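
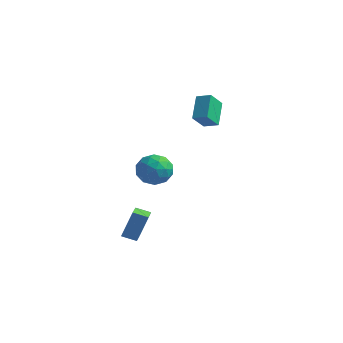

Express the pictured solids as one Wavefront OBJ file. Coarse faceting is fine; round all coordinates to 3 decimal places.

v 1.246 2.304 3.426
v 0.568 3.53 4.679
v 1.29 3.359 2.418
v 0.612 4.585 3.671
v 2.188 2.535 3.709
v 1.51 3.761 4.962
v 2.232 3.59 2.701
v 1.554 4.816 3.954
v 2.174 -1.132 -0.026
v 2.789 -1.466 0.934
v 0.691 -2.214 0.546
v 1.306 -2.548 1.506
v 0.925 -1.427 1.405
v 1.841 -0.759 1.052
v 1.639 -2.921 0.428
v 2.555 -2.253 0.075
v 2.458 -2.572 1.215
v 2.017 -1.649 1.819
v 1.463 -2.031 -0.339
v 1.022 -1.108 0.265
v 2.611 -1.204 0.404
v 0.869 -2.476 1.076
v 0.645 -1.817 1.017
v 1.006 -2.014 1.582
v 2.055 -0.788 0.473
v 2.416 -0.985 1.037
v 1.321 -0.962 1.314
v 1.064 -2.695 0.443
v 1.425 -2.892 1.007
v 2.474 -1.666 -0.102
v 2.835 -1.863 0.463
v 2.159 -2.718 0.166
v 2.778 -2.051 1.133
v 1.907 -2.687 1.47
v 2.102 -2.906 0.836
v 2.641 -2.513 0.628
v 2.519 -1.508 1.488
v 1.648 -2.144 1.824
v 1.424 -1.485 1.765
v 1.962 -1.092 1.557
v 2.325 -2.158 1.653
v 1.832 -1.536 -0.344
v 0.961 -2.172 -0.008
v 1.518 -2.588 -0.077
v 2.056 -2.195 -0.285
v 1.573 -0.993 0.01
v 0.702 -1.629 0.347
v 0.839 -1.167 0.852
v 1.378 -0.774 0.644
v 1.155 -1.522 -0.173
v -0.07 -2.479 -4.668
v 0.275 -1.835 -2.86
v 0.738 -2.023 -4.984
v 1.082 -1.379 -3.176
v 0.678 -3.621 -4.404
v 1.022 -2.977 -2.596
v 1.485 -3.165 -4.72
v 1.83 -2.521 -2.912
f 2 4 1
f 5 2 1
f 1 4 3
f 3 5 1
f 2 8 4
f 6 2 5
f 6 8 2
f 4 8 3
f 7 5 3
f 3 8 7
f 7 6 5
f 8 6 7
f 9 46 25
f 46 20 49
f 25 49 14
f 46 49 25
f 9 25 21
f 25 14 26
f 21 26 10
f 25 26 21
f 9 21 30
f 21 10 31
f 30 31 16
f 21 31 30
f 9 30 42
f 30 16 45
f 42 45 19
f 30 45 42
f 9 42 46
f 42 19 50
f 46 50 20
f 42 50 46
f 10 26 37
f 26 14 40
f 37 40 18
f 26 40 37
f 14 49 27
f 49 20 48
f 27 48 13
f 49 48 27
f 20 50 47
f 50 19 43
f 47 43 11
f 50 43 47
f 19 45 44
f 45 16 32
f 44 32 15
f 45 32 44
f 16 31 36
f 31 10 33
f 36 33 17
f 31 33 36
f 12 38 24
f 38 18 39
f 24 39 13
f 38 39 24
f 12 24 22
f 24 13 23
f 22 23 11
f 24 23 22
f 12 22 29
f 22 11 28
f 29 28 15
f 22 28 29
f 12 29 34
f 29 15 35
f 34 35 17
f 29 35 34
f 12 34 38
f 34 17 41
f 38 41 18
f 34 41 38
f 13 39 27
f 39 18 40
f 27 40 14
f 39 40 27
f 11 23 47
f 23 13 48
f 47 48 20
f 23 48 47
f 15 28 44
f 28 11 43
f 44 43 19
f 28 43 44
f 17 35 36
f 35 15 32
f 36 32 16
f 35 32 36
f 18 41 37
f 41 17 33
f 37 33 10
f 41 33 37
f 52 54 51
f 55 52 51
f 51 54 53
f 53 55 51
f 52 58 54
f 56 52 55
f 56 58 52
f 54 58 53
f 57 55 53
f 53 58 57
f 57 56 55
f 58 56 57



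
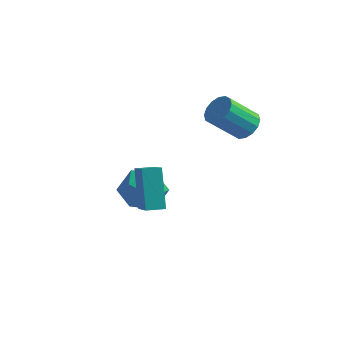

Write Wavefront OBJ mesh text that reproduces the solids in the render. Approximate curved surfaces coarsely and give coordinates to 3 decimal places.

v -1.49 -0.27 -1.158
v -0.41 -0.261 -1.6
v -1.01 -1.699 -0.02
v 0.07 -1.69 -0.462
v -0.296 -0.804 0.205
v -0.592 0.079 -0.498
v -0.828 -2.039 -1.122
v -1.124 -1.156 -1.825
v -0.001 -1.354 -1.578
v 0.328 -0.591 -0.758
v -1.748 -1.369 -0.862
v -1.419 -0.606 -0.042
v 0.143 -3.225 -0.033
v -0.496 -2.202 1.55
v 0.811 -2.767 -0.059
v 0.172 -1.745 1.524
v 1.088 -4.535 1.196
v 0.449 -3.513 2.779
v 1.756 -4.078 1.17
v 1.117 -3.055 2.753
v 2.838 1.668 2.589
v 3.221 2.056 3.133
v 2.245 1.279 4.375
v 1.862 0.892 3.831
v 2.913 2.29 3.037
v 1.937 1.513 4.279
v 2.585 2.358 2.821
v 1.609 1.581 4.063
v 2.324 2.24 2.543
v 1.349 1.464 3.785
v 2.201 1.97 2.278
v 1.226 1.193 3.519
v 2.249 1.619 2.095
v 1.273 0.842 3.337
v 2.455 1.281 2.045
v 1.479 0.504 3.287
v 2.763 1.047 2.141
v 1.787 0.27 3.383
v 3.091 0.979 2.357
v 2.115 0.202 3.599
v 3.351 1.096 2.635
v 2.376 0.32 3.877
v 3.474 1.367 2.901
v 2.499 0.59 4.142
v 3.427 1.718 3.083
v 2.451 0.941 4.325
f 1 12 6
f 1 6 2
f 1 2 8
f 1 8 11
f 1 11 12
f 2 6 10
f 6 12 5
f 12 11 3
f 11 8 7
f 8 2 9
f 4 10 5
f 4 5 3
f 4 3 7
f 4 7 9
f 4 9 10
f 5 10 6
f 3 5 12
f 7 3 11
f 9 7 8
f 10 9 2
f 14 16 13
f 17 14 13
f 13 16 15
f 15 17 13
f 14 20 16
f 18 14 17
f 18 20 14
f 16 20 15
f 19 17 15
f 15 20 19
f 19 18 17
f 20 18 19
f 22 21 25
f 22 25 23
f 23 25 26
f 23 26 24
f 25 21 27
f 25 27 26
f 26 27 28
f 26 28 24
f 27 21 29
f 27 29 28
f 28 29 30
f 28 30 24
f 29 21 31
f 29 31 30
f 30 31 32
f 30 32 24
f 31 21 33
f 31 33 32
f 32 33 34
f 32 34 24
f 33 21 35
f 33 35 34
f 34 35 36
f 34 36 24
f 35 21 37
f 35 37 36
f 36 37 38
f 36 38 24
f 37 21 39
f 37 39 38
f 38 39 40
f 38 40 24
f 39 21 41
f 39 41 40
f 40 41 42
f 40 42 24
f 41 21 43
f 41 43 42
f 42 43 44
f 42 44 24
f 43 21 45
f 43 45 44
f 44 45 46
f 44 46 24
f 45 21 22
f 45 22 46
f 46 22 23
f 46 23 24



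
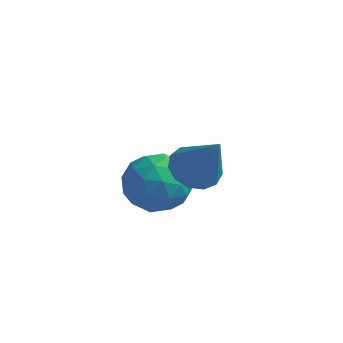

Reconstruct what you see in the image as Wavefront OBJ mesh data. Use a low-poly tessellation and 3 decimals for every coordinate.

v 1.334 2.217 0.866
v 1.755 2.917 0.796
v 2.286 1.803 2.434
v 1.381 3.015 1.049
v 0.992 2.859 1.243
v 0.712 2.5 1.319
v 0.629 2.05 1.25
v 0.771 1.654 1.06
v 1.091 1.436 0.808
v 1.489 1.466 0.574
v 1.837 1.735 0.434
v 2.026 2.156 0.43
v 1.995 2.597 0.565
v -0.557 4.373 -2.036
v 0.127 4.338 -1.143
v -1.287 2.782 -1.537
v -0.603 2.747 -0.644
v -1.429 3.51 -0.691
v -0.978 4.493 -0.999
v -0.182 2.627 -1.681
v 0.269 3.61 -1.989
v 0.359 3.259 -0.924
v -0.412 3.805 -0.312
v -0.748 3.315 -2.368
v -1.519 3.861 -1.756
v -0.151 4.495 -1.633
v -1.009 2.625 -1.047
v -1.495 3.073 -1.074
v -1.093 3.053 -0.549
v -0.8 4.586 -1.549
v -0.398 4.566 -1.024
v -1.313 4.079 -0.758
v -0.762 2.554 -1.656
v -0.36 2.534 -1.131
v -0.067 4.067 -2.131
v 0.335 4.047 -1.606
v 0.153 3.041 -1.922
v 0.388 3.841 -0.98
v -0.042 2.906 -0.687
v 0.206 2.835 -1.296
v 0.471 3.413 -1.477
v -0.065 4.162 -0.62
v -0.495 3.226 -0.327
v -0.98 3.675 -0.354
v -0.715 4.253 -0.536
v 0.071 3.527 -0.491
v -0.665 3.894 -2.353
v -1.095 2.958 -2.06
v -0.445 2.867 -2.144
v -0.18 3.445 -2.326
v -1.118 4.214 -1.993
v -1.548 3.279 -1.7
v -1.631 3.707 -1.203
v -1.366 4.285 -1.384
v -1.231 3.593 -2.189
f 2 1 4
f 2 4 3
f 4 1 5
f 4 5 3
f 5 1 6
f 5 6 3
f 6 1 7
f 6 7 3
f 7 1 8
f 7 8 3
f 8 1 9
f 8 9 3
f 9 1 10
f 9 10 3
f 10 1 11
f 10 11 3
f 11 1 12
f 11 12 3
f 12 1 13
f 12 13 3
f 13 1 2
f 13 2 3
f 14 51 30
f 51 25 54
f 30 54 19
f 51 54 30
f 14 30 26
f 30 19 31
f 26 31 15
f 30 31 26
f 14 26 35
f 26 15 36
f 35 36 21
f 26 36 35
f 14 35 47
f 35 21 50
f 47 50 24
f 35 50 47
f 14 47 51
f 47 24 55
f 51 55 25
f 47 55 51
f 15 31 42
f 31 19 45
f 42 45 23
f 31 45 42
f 19 54 32
f 54 25 53
f 32 53 18
f 54 53 32
f 25 55 52
f 55 24 48
f 52 48 16
f 55 48 52
f 24 50 49
f 50 21 37
f 49 37 20
f 50 37 49
f 21 36 41
f 36 15 38
f 41 38 22
f 36 38 41
f 17 43 29
f 43 23 44
f 29 44 18
f 43 44 29
f 17 29 27
f 29 18 28
f 27 28 16
f 29 28 27
f 17 27 34
f 27 16 33
f 34 33 20
f 27 33 34
f 17 34 39
f 34 20 40
f 39 40 22
f 34 40 39
f 17 39 43
f 39 22 46
f 43 46 23
f 39 46 43
f 18 44 32
f 44 23 45
f 32 45 19
f 44 45 32
f 16 28 52
f 28 18 53
f 52 53 25
f 28 53 52
f 20 33 49
f 33 16 48
f 49 48 24
f 33 48 49
f 22 40 41
f 40 20 37
f 41 37 21
f 40 37 41
f 23 46 42
f 46 22 38
f 42 38 15
f 46 38 42



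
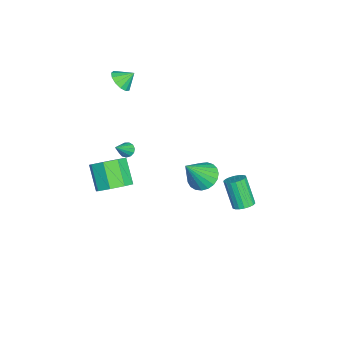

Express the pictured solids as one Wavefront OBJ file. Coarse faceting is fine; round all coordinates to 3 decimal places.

v 3.75 -2.911 1.224
v 4.241 -2.301 1.893
v 3.181 -2.799 3.125
v 2.69 -3.409 2.456
v 3.646 -1.933 1.53
v 2.586 -2.431 2.762
v 3.112 -2.138 0.987
v 2.052 -2.636 2.219
v 2.952 -2.796 0.584
v 1.891 -3.294 1.816
v 3.259 -3.521 0.555
v 2.199 -4.019 1.787
v 3.854 -3.889 0.918
v 2.794 -4.387 2.15
v 4.388 -3.684 1.461
v 3.328 -4.182 2.693
v 4.549 -3.026 1.864
v 3.488 -3.524 3.096
v -0.028 1.434 -0.919
v 0.835 1.451 -1.361
v 0.828 0.546 0.719
v 0.833 1.805 -1.168
v 0.682 2.095 -0.931
v 0.408 2.271 -0.693
v 0.058 2.301 -0.494
v -0.306 2.182 -0.368
v -0.622 1.934 -0.337
v -0.836 1.599 -0.407
v -0.909 1.235 -0.566
v -0.831 0.906 -0.785
v -0.613 0.668 -1.028
v -0.295 0.563 -1.252
v 0.07 0.608 -1.418
v 0.418 0.796 -1.498
v 0.688 1.094 -1.477
v -4.164 -3.335 -2.787
v -3.782 -3.046 -2.989
v -3.216 -3.865 -1.753
v -3.912 -2.88 -2.785
v -4.122 -2.859 -2.582
v -4.346 -2.99 -2.444
v -4.511 -3.23 -2.415
v -4.567 -3.503 -2.505
v -4.494 -3.723 -2.684
v -4.317 -3.82 -2.896
v -4.091 -3.763 -3.073
v -3.888 -3.57 -3.16
v -3.773 -3.303 -3.129
v -1.228 3.655 -4.467
v -0.619 3.453 -4.273
v -1.344 2.863 -2.619
v -1.952 3.065 -2.813
v -0.629 3.735 -4.177
v -1.354 3.145 -2.522
v -0.758 4.001 -4.138
v -1.482 3.411 -2.484
v -0.98 4.199 -4.165
v -1.704 3.609 -2.51
v -1.25 4.289 -4.251
v -1.975 3.699 -2.597
v -1.517 4.253 -4.38
v -2.241 3.663 -2.726
v -1.726 4.099 -4.527
v -2.45 3.509 -2.872
v -1.836 3.857 -4.661
v -2.561 3.267 -3.007
v -1.826 3.575 -4.758
v -2.551 2.985 -3.103
v -1.698 3.309 -4.796
v -2.422 2.719 -3.142
v -1.476 3.111 -4.77
v -2.2 2.521 -3.115
v -1.205 3.021 -4.683
v -1.93 2.431 -3.029
v -0.939 3.057 -4.554
v -1.663 2.467 -2.9
v -0.73 3.211 -4.408
v -1.454 2.621 -2.753
v -3.874 -3.557 3.66
v -3.527 -3.996 4.231
v -4.006 -2.803 4.32
v -3.197 -3.764 4.031
v -3.081 -3.465 3.714
v -3.218 -3.196 3.379
v -3.563 -3.041 3.133
v -4.007 -3.05 3.055
v -4.409 -3.22 3.169
v -4.641 -3.496 3.439
v -4.63 -3.792 3.779
v -4.379 -4.013 4.081
v -3.968 -4.089 4.25
f 2 1 5
f 2 5 3
f 3 5 6
f 3 6 4
f 5 1 7
f 5 7 6
f 6 7 8
f 6 8 4
f 7 1 9
f 7 9 8
f 8 9 10
f 8 10 4
f 9 1 11
f 9 11 10
f 10 11 12
f 10 12 4
f 11 1 13
f 11 13 12
f 12 13 14
f 12 14 4
f 13 1 15
f 13 15 14
f 14 15 16
f 14 16 4
f 15 1 17
f 15 17 16
f 16 17 18
f 16 18 4
f 17 1 2
f 17 2 18
f 18 2 3
f 18 3 4
f 20 19 22
f 20 22 21
f 22 19 23
f 22 23 21
f 23 19 24
f 23 24 21
f 24 19 25
f 24 25 21
f 25 19 26
f 25 26 21
f 26 19 27
f 26 27 21
f 27 19 28
f 27 28 21
f 28 19 29
f 28 29 21
f 29 19 30
f 29 30 21
f 30 19 31
f 30 31 21
f 31 19 32
f 31 32 21
f 32 19 33
f 32 33 21
f 33 19 34
f 33 34 21
f 34 19 35
f 34 35 21
f 35 19 20
f 35 20 21
f 37 36 39
f 37 39 38
f 39 36 40
f 39 40 38
f 40 36 41
f 40 41 38
f 41 36 42
f 41 42 38
f 42 36 43
f 42 43 38
f 43 36 44
f 43 44 38
f 44 36 45
f 44 45 38
f 45 36 46
f 45 46 38
f 46 36 47
f 46 47 38
f 47 36 48
f 47 48 38
f 48 36 37
f 48 37 38
f 50 49 53
f 50 53 51
f 51 53 54
f 51 54 52
f 53 49 55
f 53 55 54
f 54 55 56
f 54 56 52
f 55 49 57
f 55 57 56
f 56 57 58
f 56 58 52
f 57 49 59
f 57 59 58
f 58 59 60
f 58 60 52
f 59 49 61
f 59 61 60
f 60 61 62
f 60 62 52
f 61 49 63
f 61 63 62
f 62 63 64
f 62 64 52
f 63 49 65
f 63 65 64
f 64 65 66
f 64 66 52
f 65 49 67
f 65 67 66
f 66 67 68
f 66 68 52
f 67 49 69
f 67 69 68
f 68 69 70
f 68 70 52
f 69 49 71
f 69 71 70
f 70 71 72
f 70 72 52
f 71 49 73
f 71 73 72
f 72 73 74
f 72 74 52
f 73 49 75
f 73 75 74
f 74 75 76
f 74 76 52
f 75 49 77
f 75 77 76
f 76 77 78
f 76 78 52
f 77 49 50
f 77 50 78
f 78 50 51
f 78 51 52
f 80 79 82
f 80 82 81
f 82 79 83
f 82 83 81
f 83 79 84
f 83 84 81
f 84 79 85
f 84 85 81
f 85 79 86
f 85 86 81
f 86 79 87
f 86 87 81
f 87 79 88
f 87 88 81
f 88 79 89
f 88 89 81
f 89 79 90
f 89 90 81
f 90 79 91
f 90 91 81
f 91 79 80
f 91 80 81



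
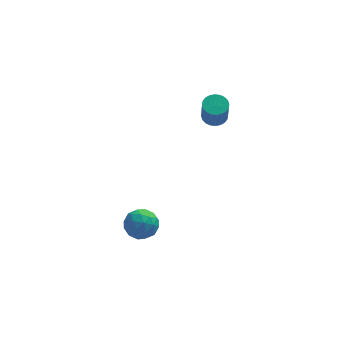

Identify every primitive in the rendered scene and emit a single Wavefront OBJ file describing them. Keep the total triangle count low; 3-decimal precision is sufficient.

v -3.967 -2.665 -2.651
v -3.179 -2.616 -3.07
v -3.701 -4.044 -2.31
v -2.913 -3.995 -2.729
v -3.044 -3.544 -1.969
v -3.209 -2.691 -2.179
v -3.671 -3.969 -3.201
v -3.836 -3.116 -3.411
v -2.996 -3.422 -3.409
v -2.608 -3.159 -2.648
v -4.272 -3.501 -2.732
v -3.884 -3.238 -1.971
v -3.597 -2.519 -2.89
v -3.283 -4.141 -2.49
v -3.361 -3.876 -2.043
v -2.897 -3.847 -2.289
v -3.614 -2.563 -2.367
v -3.151 -2.534 -2.613
v -3.071 -3.08 -1.966
v -3.729 -4.126 -2.767
v -3.266 -4.097 -3.013
v -3.983 -2.813 -3.091
v -3.519 -2.784 -3.337
v -3.809 -3.58 -3.414
v -3.026 -2.964 -3.336
v -2.869 -3.775 -3.135
v -3.315 -3.76 -3.413
v -3.412 -3.258 -3.537
v -2.798 -2.81 -2.888
v -2.641 -3.621 -2.688
v -2.719 -3.355 -2.241
v -2.815 -2.854 -2.365
v -2.69 -3.283 -3.088
v -4.239 -3.039 -2.692
v -4.082 -3.85 -2.492
v -4.065 -3.806 -3.015
v -4.161 -3.305 -3.139
v -4.011 -2.885 -2.245
v -3.854 -3.696 -2.044
v -3.468 -3.402 -1.843
v -3.565 -2.9 -1.967
v -4.19 -3.377 -2.292
v 0.285 -0.687 2.746
v 0.704 -1.127 2.579
v 0.674 -1.653 3.887
v 0.255 -1.213 4.054
v 0.852 -0.947 2.655
v 0.822 -1.472 3.963
v 0.914 -0.726 2.745
v 0.883 -1.251 4.053
v 0.88 -0.5 2.835
v 0.85 -1.025 4.143
v 0.756 -0.302 2.911
v 0.725 -0.828 4.22
v 0.56 -0.163 2.963
v 0.529 -0.688 4.271
v 0.322 -0.104 2.981
v 0.291 -0.629 4.289
v 0.078 -0.134 2.963
v 0.048 -0.659 4.272
v -0.134 -0.247 2.913
v -0.164 -0.773 4.221
v -0.282 -0.428 2.837
v -0.312 -0.953 4.145
v -0.343 -0.649 2.747
v -0.374 -1.174 4.055
v -0.31 -0.875 2.657
v -0.34 -1.4 3.965
v -0.185 -1.072 2.58
v -0.216 -1.598 3.889
v 0.011 -1.212 2.529
v -0.02 -1.737 3.837
v 0.249 -1.271 2.511
v 0.218 -1.796 3.819
v 0.492 -1.241 2.528
v 0.462 -1.766 3.837
f 1 38 17
f 38 12 41
f 17 41 6
f 38 41 17
f 1 17 13
f 17 6 18
f 13 18 2
f 17 18 13
f 1 13 22
f 13 2 23
f 22 23 8
f 13 23 22
f 1 22 34
f 22 8 37
f 34 37 11
f 22 37 34
f 1 34 38
f 34 11 42
f 38 42 12
f 34 42 38
f 2 18 29
f 18 6 32
f 29 32 10
f 18 32 29
f 6 41 19
f 41 12 40
f 19 40 5
f 41 40 19
f 12 42 39
f 42 11 35
f 39 35 3
f 42 35 39
f 11 37 36
f 37 8 24
f 36 24 7
f 37 24 36
f 8 23 28
f 23 2 25
f 28 25 9
f 23 25 28
f 4 30 16
f 30 10 31
f 16 31 5
f 30 31 16
f 4 16 14
f 16 5 15
f 14 15 3
f 16 15 14
f 4 14 21
f 14 3 20
f 21 20 7
f 14 20 21
f 4 21 26
f 21 7 27
f 26 27 9
f 21 27 26
f 4 26 30
f 26 9 33
f 30 33 10
f 26 33 30
f 5 31 19
f 31 10 32
f 19 32 6
f 31 32 19
f 3 15 39
f 15 5 40
f 39 40 12
f 15 40 39
f 7 20 36
f 20 3 35
f 36 35 11
f 20 35 36
f 9 27 28
f 27 7 24
f 28 24 8
f 27 24 28
f 10 33 29
f 33 9 25
f 29 25 2
f 33 25 29
f 44 43 47
f 44 47 45
f 45 47 48
f 45 48 46
f 47 43 49
f 47 49 48
f 48 49 50
f 48 50 46
f 49 43 51
f 49 51 50
f 50 51 52
f 50 52 46
f 51 43 53
f 51 53 52
f 52 53 54
f 52 54 46
f 53 43 55
f 53 55 54
f 54 55 56
f 54 56 46
f 55 43 57
f 55 57 56
f 56 57 58
f 56 58 46
f 57 43 59
f 57 59 58
f 58 59 60
f 58 60 46
f 59 43 61
f 59 61 60
f 60 61 62
f 60 62 46
f 61 43 63
f 61 63 62
f 62 63 64
f 62 64 46
f 63 43 65
f 63 65 64
f 64 65 66
f 64 66 46
f 65 43 67
f 65 67 66
f 66 67 68
f 66 68 46
f 67 43 69
f 67 69 68
f 68 69 70
f 68 70 46
f 69 43 71
f 69 71 70
f 70 71 72
f 70 72 46
f 71 43 73
f 71 73 72
f 72 73 74
f 72 74 46
f 73 43 75
f 73 75 74
f 74 75 76
f 74 76 46
f 75 43 44
f 75 44 76
f 76 44 45
f 76 45 46



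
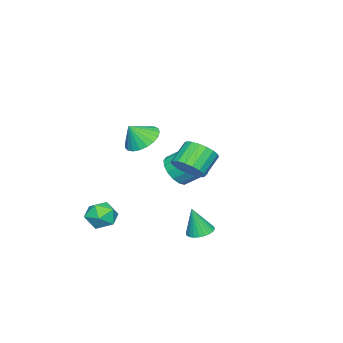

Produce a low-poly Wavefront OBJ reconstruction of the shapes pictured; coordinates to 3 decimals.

v 3.209 -2.792 -1.428
v 3.854 -2.697 -0.801
v 3.866 -4.003 -1.919
v 4.511 -3.908 -1.292
v 3.669 -4.127 -1.045
v 3.263 -3.379 -0.742
v 4.457 -3.321 -1.978
v 4.051 -2.573 -1.675
v 4.625 -3.024 -1.141
v 4.138 -3.522 -0.565
v 3.582 -3.178 -2.155
v 3.095 -3.676 -1.579
v 2.359 0.488 1.984
v 2.958 0.658 2.647
v 1.921 0.842 3.539
v 1.321 0.672 2.876
v 2.89 1.025 2.491
v 1.853 1.21 3.383
v 2.716 1.286 2.235
v 1.679 1.471 3.126
v 2.472 1.389 1.929
v 1.434 1.574 2.82
v 2.205 1.313 1.634
v 1.167 1.498 2.525
v 1.968 1.074 1.408
v 0.931 1.259 2.3
v 1.809 0.719 1.297
v 0.772 0.903 2.188
v 1.759 0.318 1.321
v 0.722 0.502 2.213
v 1.827 -0.05 1.477
v 0.79 0.135 2.369
v 2.001 -0.311 1.734
v 0.964 -0.126 2.625
v 2.246 -0.414 2.04
v 1.208 -0.229 2.931
v 2.513 -0.338 2.335
v 1.475 -0.153 3.226
v 2.749 -0.099 2.56
v 1.712 0.086 3.452
v 2.908 0.257 2.672
v 1.871 0.441 3.563
v -2.196 -2.551 -0.79
v -1.828 -3.067 -0.016
v -2.077 -2.105 0.743
v -2.444 -1.589 -0.03
v -1.448 -2.832 -0.188
v -1.697 -1.871 0.571
v -1.239 -2.533 -0.498
v -1.488 -1.572 0.261
v -1.249 -2.239 -0.875
v -1.498 -1.277 -0.116
v -1.476 -2.015 -1.232
v -1.725 -1.054 -0.473
v -1.868 -1.915 -1.488
v -2.117 -0.953 -0.729
v -2.335 -1.96 -1.584
v -2.584 -0.998 -0.825
v -2.77 -2.14 -1.498
v -3.019 -1.179 -0.739
v -3.073 -2.415 -1.25
v -3.322 -1.453 -0.49
v -3.175 -2.72 -0.896
v -3.424 -1.759 -0.137
v -3.053 -2.987 -0.518
v -3.302 -2.026 0.241
v -2.735 -3.154 -0.202
v -2.983 -2.193 0.557
v -2.293 -3.183 -0.021
v -2.541 -2.221 0.738
v 1.945 -2.171 3.231
v 2.81 -1.803 2.92
v 2.475 -2.609 4.189
v 2.66 -1.492 3.145
v 2.387 -1.299 3.384
v 2.038 -1.256 3.597
v 1.672 -1.372 3.747
v 1.353 -1.625 3.807
v 1.137 -1.973 3.768
v 1.06 -2.356 3.635
v 1.137 -2.706 3.433
v 1.353 -2.964 3.196
v 1.671 -3.084 2.965
v 2.037 -3.047 2.779
v 2.387 -2.858 2.672
v 2.66 -2.551 2.661
v 2.81 -2.178 2.749
v 2.648 1.306 -1.827
v 3.292 1.577 -1.86
v 2.872 0.954 -0.313
v 3.146 1.796 -1.787
v 2.924 1.94 -1.721
v 2.66 1.988 -1.67
v 2.394 1.932 -1.644
v 2.166 1.78 -1.645
v 2.012 1.557 -1.674
v 1.955 1.295 -1.726
v 2.003 1.035 -1.794
v 2.149 0.816 -1.866
v 2.371 0.671 -1.933
v 2.635 0.624 -1.983
v 2.901 0.68 -2.01
v 3.129 0.831 -2.009
v 3.283 1.055 -1.98
v 3.34 1.317 -1.927
f 1 12 6
f 1 6 2
f 1 2 8
f 1 8 11
f 1 11 12
f 2 6 10
f 6 12 5
f 12 11 3
f 11 8 7
f 8 2 9
f 4 10 5
f 4 5 3
f 4 3 7
f 4 7 9
f 4 9 10
f 5 10 6
f 3 5 12
f 7 3 11
f 9 7 8
f 10 9 2
f 14 13 17
f 14 17 15
f 15 17 18
f 15 18 16
f 17 13 19
f 17 19 18
f 18 19 20
f 18 20 16
f 19 13 21
f 19 21 20
f 20 21 22
f 20 22 16
f 21 13 23
f 21 23 22
f 22 23 24
f 22 24 16
f 23 13 25
f 23 25 24
f 24 25 26
f 24 26 16
f 25 13 27
f 25 27 26
f 26 27 28
f 26 28 16
f 27 13 29
f 27 29 28
f 28 29 30
f 28 30 16
f 29 13 31
f 29 31 30
f 30 31 32
f 30 32 16
f 31 13 33
f 31 33 32
f 32 33 34
f 32 34 16
f 33 13 35
f 33 35 34
f 34 35 36
f 34 36 16
f 35 13 37
f 35 37 36
f 36 37 38
f 36 38 16
f 37 13 39
f 37 39 38
f 38 39 40
f 38 40 16
f 39 13 41
f 39 41 40
f 40 41 42
f 40 42 16
f 41 13 14
f 41 14 42
f 42 14 15
f 42 15 16
f 44 43 47
f 44 47 45
f 45 47 48
f 45 48 46
f 47 43 49
f 47 49 48
f 48 49 50
f 48 50 46
f 49 43 51
f 49 51 50
f 50 51 52
f 50 52 46
f 51 43 53
f 51 53 52
f 52 53 54
f 52 54 46
f 53 43 55
f 53 55 54
f 54 55 56
f 54 56 46
f 55 43 57
f 55 57 56
f 56 57 58
f 56 58 46
f 57 43 59
f 57 59 58
f 58 59 60
f 58 60 46
f 59 43 61
f 59 61 60
f 60 61 62
f 60 62 46
f 61 43 63
f 61 63 62
f 62 63 64
f 62 64 46
f 63 43 65
f 63 65 64
f 64 65 66
f 64 66 46
f 65 43 67
f 65 67 66
f 66 67 68
f 66 68 46
f 67 43 69
f 67 69 68
f 68 69 70
f 68 70 46
f 69 43 44
f 69 44 70
f 70 44 45
f 70 45 46
f 72 71 74
f 72 74 73
f 74 71 75
f 74 75 73
f 75 71 76
f 75 76 73
f 76 71 77
f 76 77 73
f 77 71 78
f 77 78 73
f 78 71 79
f 78 79 73
f 79 71 80
f 79 80 73
f 80 71 81
f 80 81 73
f 81 71 82
f 81 82 73
f 82 71 83
f 82 83 73
f 83 71 84
f 83 84 73
f 84 71 85
f 84 85 73
f 85 71 86
f 85 86 73
f 86 71 87
f 86 87 73
f 87 71 72
f 87 72 73
f 89 88 91
f 89 91 90
f 91 88 92
f 91 92 90
f 92 88 93
f 92 93 90
f 93 88 94
f 93 94 90
f 94 88 95
f 94 95 90
f 95 88 96
f 95 96 90
f 96 88 97
f 96 97 90
f 97 88 98
f 97 98 90
f 98 88 99
f 98 99 90
f 99 88 100
f 99 100 90
f 100 88 101
f 100 101 90
f 101 88 102
f 101 102 90
f 102 88 103
f 102 103 90
f 103 88 104
f 103 104 90
f 104 88 105
f 104 105 90
f 105 88 89
f 105 89 90



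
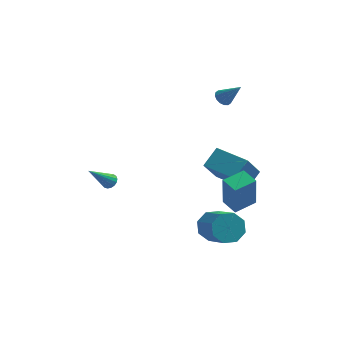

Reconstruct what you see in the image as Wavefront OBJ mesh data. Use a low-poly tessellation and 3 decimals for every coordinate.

v -3.19 -0.528 -1.381
v -2.767 -0.572 -1.118
v -4.19 -1.412 0.081
v -2.855 -0.36 -1.05
v -3.019 -0.186 -1.058
v -3.223 -0.091 -1.14
v -3.419 -0.096 -1.277
v -3.563 -0.199 -1.437
v -3.621 -0.378 -1.585
v -3.581 -0.591 -1.687
v -3.451 -0.79 -1.718
v -3.261 -0.928 -1.672
v -3.055 -0.975 -1.559
v -2.88 -0.919 -1.406
v -2.776 -0.774 -1.247
v 2.546 3.891 2.738
v 2.983 4.11 2.444
v 3.534 3.529 3.942
v 2.875 4.335 2.601
v 2.679 4.442 2.794
v 2.447 4.401 2.971
v 2.242 4.223 3.087
v 2.118 3.956 3.108
v 2.108 3.672 3.031
v 2.216 3.446 2.874
v 2.412 3.339 2.681
v 2.644 3.38 2.504
v 2.85 3.558 2.388
v 2.974 3.825 2.367
v 2.493 0.395 -1.244
v 1.883 -0.605 0.389
v 3.114 1.319 -0.446
v 2.504 0.319 1.187
v 4.236 -0.739 -1.287
v 3.626 -1.739 0.346
v 4.857 0.185 -0.489
v 4.247 -0.815 1.144
v 2.532 -1.298 -4.031
v 3.311 -0.7 -3.839
v 4.226 -2.284 -2.617
v 3.448 -2.882 -2.809
v 2.75 -0.626 -3.323
v 3.665 -2.21 -2.101
v 2.062 -0.945 -3.222
v 2.977 -2.529 -2
v 1.649 -1.472 -3.595
v 2.565 -3.055 -2.372
v 1.754 -1.896 -4.223
v 2.669 -3.48 -3.001
v 2.315 -1.97 -4.739
v 3.23 -3.554 -3.517
v 3.003 -1.651 -4.84
v 3.918 -3.235 -3.618
v 3.415 -1.125 -4.468
v 4.331 -2.708 -3.245
v 3.822 -3.644 -0.871
v 3.819 -4.081 1.223
v 3.117 -2.855 -0.708
v 3.114 -3.293 1.387
v 4.846 -2.767 -0.687
v 4.843 -3.205 1.408
v 4.141 -1.979 -0.523
v 4.138 -2.416 1.571
f 2 1 4
f 2 4 3
f 4 1 5
f 4 5 3
f 5 1 6
f 5 6 3
f 6 1 7
f 6 7 3
f 7 1 8
f 7 8 3
f 8 1 9
f 8 9 3
f 9 1 10
f 9 10 3
f 10 1 11
f 10 11 3
f 11 1 12
f 11 12 3
f 12 1 13
f 12 13 3
f 13 1 14
f 13 14 3
f 14 1 15
f 14 15 3
f 15 1 2
f 15 2 3
f 17 16 19
f 17 19 18
f 19 16 20
f 19 20 18
f 20 16 21
f 20 21 18
f 21 16 22
f 21 22 18
f 22 16 23
f 22 23 18
f 23 16 24
f 23 24 18
f 24 16 25
f 24 25 18
f 25 16 26
f 25 26 18
f 26 16 27
f 26 27 18
f 27 16 28
f 27 28 18
f 28 16 29
f 28 29 18
f 29 16 17
f 29 17 18
f 31 33 30
f 34 31 30
f 30 33 32
f 32 34 30
f 31 37 33
f 35 31 34
f 35 37 31
f 33 37 32
f 36 34 32
f 32 37 36
f 36 35 34
f 37 35 36
f 39 38 42
f 39 42 40
f 40 42 43
f 40 43 41
f 42 38 44
f 42 44 43
f 43 44 45
f 43 45 41
f 44 38 46
f 44 46 45
f 45 46 47
f 45 47 41
f 46 38 48
f 46 48 47
f 47 48 49
f 47 49 41
f 48 38 50
f 48 50 49
f 49 50 51
f 49 51 41
f 50 38 52
f 50 52 51
f 51 52 53
f 51 53 41
f 52 38 54
f 52 54 53
f 53 54 55
f 53 55 41
f 54 38 39
f 54 39 55
f 55 39 40
f 55 40 41
f 57 59 56
f 60 57 56
f 56 59 58
f 58 60 56
f 57 63 59
f 61 57 60
f 61 63 57
f 59 63 58
f 62 60 58
f 58 63 62
f 62 61 60
f 63 61 62



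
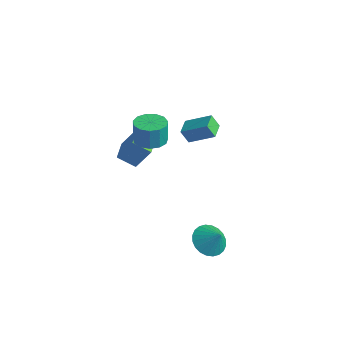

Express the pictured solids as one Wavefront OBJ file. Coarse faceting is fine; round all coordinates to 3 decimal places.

v 0.583 -1.91 2.126
v 0.246 -2.14 2.86
v 0.068 -1.089 2.147
v -0.27 -1.319 2.881
v 1.71 -1.221 2.859
v 1.372 -1.451 3.593
v 1.194 -0.4 2.88
v 0.857 -0.63 3.614
v 3.557 -3.403 -2.674
v 4.075 -4.109 -3.015
v 4.243 -3.337 -1.766
v 4.243 -3.819 -3.163
v 4.307 -3.466 -3.237
v 4.256 -3.103 -3.225
v 4.099 -2.785 -3.129
v 3.86 -2.562 -2.964
v 3.574 -2.467 -2.755
v 3.286 -2.514 -2.533
v 3.038 -2.697 -2.333
v 2.87 -2.987 -2.184
v 2.807 -3.34 -2.111
v 2.857 -3.703 -2.122
v 3.014 -4.021 -2.218
v 3.254 -4.244 -2.383
v 3.539 -4.339 -2.592
v 3.828 -4.292 -2.814
v -1.918 -2.133 0.838
v -1.092 -1.83 0.872
v -1.177 -1.744 2.156
v -2.002 -2.047 2.122
v -1.385 -1.432 0.826
v -1.47 -1.347 2.111
v -1.847 -1.257 0.784
v -1.932 -1.172 2.069
v -2.332 -1.36 0.759
v -2.416 -1.275 2.043
v -2.685 -1.709 0.759
v -2.769 -1.623 2.043
v -2.794 -2.191 0.784
v -2.879 -2.106 2.068
v -2.625 -2.656 0.826
v -2.71 -2.57 2.11
v -2.232 -2.954 0.872
v -2.317 -2.869 2.156
v -1.739 -2.992 0.907
v -1.823 -2.906 2.191
v -1.302 -2.756 0.92
v -1.387 -2.671 2.204
v -1.061 -2.323 0.907
v -1.146 -2.238 2.191
v -2.413 -2.7 -1.322
v -3.2 -3.258 -0.716
v -3.179 -1.676 -1.376
v -3.967 -2.235 -0.769
v -1.813 -2.185 -0.071
v -2.601 -2.744 0.536
v -2.58 -1.162 -0.124
v -3.367 -1.72 0.482
f 2 4 1
f 5 2 1
f 1 4 3
f 3 5 1
f 2 8 4
f 6 2 5
f 6 8 2
f 4 8 3
f 7 5 3
f 3 8 7
f 7 6 5
f 8 6 7
f 10 9 12
f 10 12 11
f 12 9 13
f 12 13 11
f 13 9 14
f 13 14 11
f 14 9 15
f 14 15 11
f 15 9 16
f 15 16 11
f 16 9 17
f 16 17 11
f 17 9 18
f 17 18 11
f 18 9 19
f 18 19 11
f 19 9 20
f 19 20 11
f 20 9 21
f 20 21 11
f 21 9 22
f 21 22 11
f 22 9 23
f 22 23 11
f 23 9 24
f 23 24 11
f 24 9 25
f 24 25 11
f 25 9 26
f 25 26 11
f 26 9 10
f 26 10 11
f 28 27 31
f 28 31 29
f 29 31 32
f 29 32 30
f 31 27 33
f 31 33 32
f 32 33 34
f 32 34 30
f 33 27 35
f 33 35 34
f 34 35 36
f 34 36 30
f 35 27 37
f 35 37 36
f 36 37 38
f 36 38 30
f 37 27 39
f 37 39 38
f 38 39 40
f 38 40 30
f 39 27 41
f 39 41 40
f 40 41 42
f 40 42 30
f 41 27 43
f 41 43 42
f 42 43 44
f 42 44 30
f 43 27 45
f 43 45 44
f 44 45 46
f 44 46 30
f 45 27 47
f 45 47 46
f 46 47 48
f 46 48 30
f 47 27 49
f 47 49 48
f 48 49 50
f 48 50 30
f 49 27 28
f 49 28 50
f 50 28 29
f 50 29 30
f 52 54 51
f 55 52 51
f 51 54 53
f 53 55 51
f 52 58 54
f 56 52 55
f 56 58 52
f 54 58 53
f 57 55 53
f 53 58 57
f 57 56 55
f 58 56 57



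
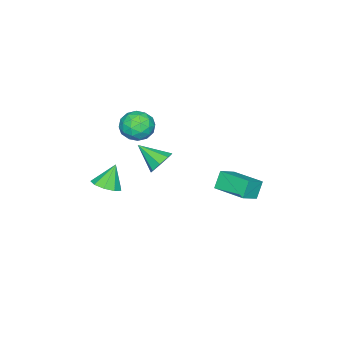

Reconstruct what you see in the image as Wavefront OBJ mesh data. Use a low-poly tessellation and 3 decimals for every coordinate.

v -1.128 -2.515 1.688
v -0.415 -3.117 1.203
v -2.305 -3.723 1.457
v -1.592 -4.325 0.972
v -1.512 -4.143 2.004
v -0.785 -3.397 2.148
v -1.935 -3.443 0.512
v -1.208 -2.697 0.656
v -0.914 -3.691 0.477
v -0.652 -4.123 1.399
v -2.068 -2.717 1.261
v -1.806 -3.149 2.183
v -0.669 -2.71 1.466
v -2.051 -4.13 1.194
v -2.004 -4.023 1.801
v -1.585 -4.376 1.516
v -0.886 -2.875 2.021
v -0.467 -3.228 1.736
v -1.111 -3.831 2.207
v -2.253 -3.612 0.924
v -1.834 -3.965 0.639
v -1.135 -2.464 1.144
v -0.716 -2.817 0.859
v -1.609 -3.009 0.453
v -0.543 -3.401 0.754
v -1.234 -4.111 0.618
v -1.436 -3.593 0.348
v -1.009 -3.154 0.432
v -0.389 -3.655 1.296
v -1.08 -4.365 1.16
v -1.033 -4.258 1.767
v -0.606 -3.819 1.851
v -0.682 -3.992 0.869
v -1.64 -2.475 1.5
v -2.331 -3.185 1.364
v -2.114 -3.021 0.809
v -1.687 -2.582 0.893
v -1.486 -2.729 2.042
v -2.177 -3.439 1.906
v -1.711 -3.686 2.228
v -1.284 -3.247 2.312
v -2.038 -2.848 1.791
v 1.956 -3.22 -1.349
v 2.688 -3.47 -0.928
v 1.264 -3.06 -0.051
v 2.687 -2.872 -1.002
v 2.344 -2.438 -1.239
v 1.82 -2.369 -1.527
v 1.36 -2.699 -1.732
v 1.179 -3.272 -1.758
v 1.362 -3.821 -1.592
v 1.823 -4.089 -1.313
v 2.347 -3.95 -1.051
v 0.467 -0.704 0.493
v 1.113 -0.403 0.919
v 0.533 -2.136 1.407
v 0.555 -0.257 1.187
v -0.054 -0.374 1.048
v -0.358 -0.684 0.585
v -0.178 -1.005 0.067
v 0.379 -1.151 -0.201
v 0.988 -1.034 -0.062
v 1.292 -0.724 0.402
v -1.591 2.493 -0.25
v -0.555 2.26 0.371
v -1.27 4.388 -0.073
v -0.234 4.154 0.548
v -1.006 2.486 -1.228
v 0.03 2.252 -0.607
v -0.685 4.38 -1.051
v 0.351 4.147 -0.43
f 1 38 17
f 38 12 41
f 17 41 6
f 38 41 17
f 1 17 13
f 17 6 18
f 13 18 2
f 17 18 13
f 1 13 22
f 13 2 23
f 22 23 8
f 13 23 22
f 1 22 34
f 22 8 37
f 34 37 11
f 22 37 34
f 1 34 38
f 34 11 42
f 38 42 12
f 34 42 38
f 2 18 29
f 18 6 32
f 29 32 10
f 18 32 29
f 6 41 19
f 41 12 40
f 19 40 5
f 41 40 19
f 12 42 39
f 42 11 35
f 39 35 3
f 42 35 39
f 11 37 36
f 37 8 24
f 36 24 7
f 37 24 36
f 8 23 28
f 23 2 25
f 28 25 9
f 23 25 28
f 4 30 16
f 30 10 31
f 16 31 5
f 30 31 16
f 4 16 14
f 16 5 15
f 14 15 3
f 16 15 14
f 4 14 21
f 14 3 20
f 21 20 7
f 14 20 21
f 4 21 26
f 21 7 27
f 26 27 9
f 21 27 26
f 4 26 30
f 26 9 33
f 30 33 10
f 26 33 30
f 5 31 19
f 31 10 32
f 19 32 6
f 31 32 19
f 3 15 39
f 15 5 40
f 39 40 12
f 15 40 39
f 7 20 36
f 20 3 35
f 36 35 11
f 20 35 36
f 9 27 28
f 27 7 24
f 28 24 8
f 27 24 28
f 10 33 29
f 33 9 25
f 29 25 2
f 33 25 29
f 44 43 46
f 44 46 45
f 46 43 47
f 46 47 45
f 47 43 48
f 47 48 45
f 48 43 49
f 48 49 45
f 49 43 50
f 49 50 45
f 50 43 51
f 50 51 45
f 51 43 52
f 51 52 45
f 52 43 53
f 52 53 45
f 53 43 44
f 53 44 45
f 55 54 57
f 55 57 56
f 57 54 58
f 57 58 56
f 58 54 59
f 58 59 56
f 59 54 60
f 59 60 56
f 60 54 61
f 60 61 56
f 61 54 62
f 61 62 56
f 62 54 63
f 62 63 56
f 63 54 55
f 63 55 56
f 65 67 64
f 68 65 64
f 64 67 66
f 66 68 64
f 65 71 67
f 69 65 68
f 69 71 65
f 67 71 66
f 70 68 66
f 66 71 70
f 70 69 68
f 71 69 70



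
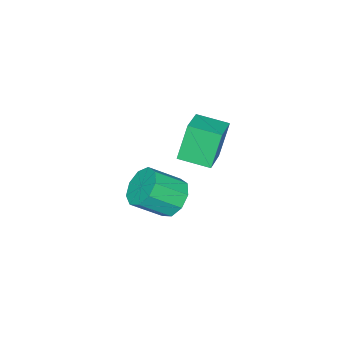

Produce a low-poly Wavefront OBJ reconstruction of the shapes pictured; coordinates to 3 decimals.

v 2.633 -2.191 -3.738
v 3.458 -1.691 -4.101
v 4.491 -2.629 -3.045
v 3.667 -3.129 -2.682
v 3.196 -1.351 -3.542
v 4.229 -2.289 -2.486
v 2.671 -1.403 -3.075
v 3.704 -2.341 -2.019
v 2.128 -1.825 -2.919
v 3.162 -2.762 -1.862
v 1.822 -2.417 -3.145
v 2.855 -3.355 -2.089
v 1.895 -2.904 -3.649
v 2.929 -3.842 -2.593
v 2.314 -3.057 -4.195
v 3.347 -3.995 -3.139
v 2.882 -2.805 -4.527
v 3.915 -3.743 -3.471
v 3.334 -2.266 -4.49
v 4.367 -3.204 -3.434
v 2.803 -1.463 0.24
v 2.162 -1.387 1.942
v 2.33 -0.102 0.001
v 1.69 -0.026 1.703
v 4.19 -0.894 0.737
v 3.55 -0.818 2.439
v 3.718 0.467 0.498
v 3.077 0.543 2.2
f 2 1 5
f 2 5 3
f 3 5 6
f 3 6 4
f 5 1 7
f 5 7 6
f 6 7 8
f 6 8 4
f 7 1 9
f 7 9 8
f 8 9 10
f 8 10 4
f 9 1 11
f 9 11 10
f 10 11 12
f 10 12 4
f 11 1 13
f 11 13 12
f 12 13 14
f 12 14 4
f 13 1 15
f 13 15 14
f 14 15 16
f 14 16 4
f 15 1 17
f 15 17 16
f 16 17 18
f 16 18 4
f 17 1 19
f 17 19 18
f 18 19 20
f 18 20 4
f 19 1 2
f 19 2 20
f 20 2 3
f 20 3 4
f 22 24 21
f 25 22 21
f 21 24 23
f 23 25 21
f 22 28 24
f 26 22 25
f 26 28 22
f 24 28 23
f 27 25 23
f 23 28 27
f 27 26 25
f 28 26 27



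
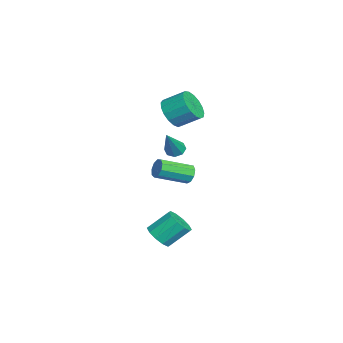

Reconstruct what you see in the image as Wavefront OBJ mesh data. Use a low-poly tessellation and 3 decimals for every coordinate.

v -0.533 0.547 -0.648
v -0.254 0.436 -1.132
v 0.273 -1.098 -0.476
v -0.007 -0.987 0.008
v -0.019 0.623 -0.883
v 0.507 -0.911 -0.227
v -0.026 0.775 -0.523
v 0.501 -0.76 0.132
v -0.269 0.82 -0.222
v 0.257 -0.715 0.433
v -0.636 0.737 -0.12
v -0.11 -0.797 0.535
v -0.955 0.566 -0.265
v -0.429 -0.969 0.39
v -1.077 0.386 -0.589
v -0.55 -1.149 0.067
v -0.944 0.281 -0.94
v -0.417 -1.253 -0.285
v -0.619 0.301 -1.155
v -0.092 -1.233 -0.499
v 1.654 -0.849 -3.742
v 2.142 -0.377 -4.125
v 1.914 0.641 -3.162
v 1.426 0.169 -2.778
v 1.699 -0.308 -4.302
v 1.471 0.71 -3.338
v 1.238 -0.446 -4.265
v 1.011 0.571 -3.301
v 0.937 -0.738 -4.028
v 0.709 0.28 -3.064
v 0.909 -1.072 -3.682
v 0.681 -0.055 -2.718
v 1.166 -1.321 -3.358
v 0.938 -0.303 -2.395
v 1.609 -1.39 -3.182
v 1.381 -0.372 -2.218
v 2.069 -1.251 -3.219
v 1.842 -0.234 -2.255
v 2.371 -0.96 -3.456
v 2.143 0.058 -2.492
v 2.399 -0.625 -3.802
v 2.171 0.392 -2.838
v -2.791 -0.213 -0.073
v -2.422 0.158 -0.243
v -1.709 -0.607 1.413
v -2.713 0.324 0.012
v -3.049 0.176 0.217
v -3.234 -0.201 0.252
v -3.159 -0.585 0.096
v -2.869 -0.751 -0.159
v -2.533 -0.603 -0.364
v -2.348 -0.226 -0.399
v -3.075 -0.411 2.241
v -2.575 -0.89 2.861
v -2.405 0.192 3.56
v -2.905 0.671 2.939
v -2.272 -0.748 2.568
v -2.102 0.335 3.267
v -2.153 -0.529 2.199
v -1.984 0.554 2.898
v -2.245 -0.283 1.84
v -2.076 0.8 2.539
v -2.528 -0.066 1.573
v -2.358 1.017 2.271
v -2.935 0.072 1.458
v -2.766 1.155 2.157
v -3.375 0.099 1.523
v -3.205 1.181 2.222
v -3.746 0.009 1.752
v -3.576 1.092 2.451
v -3.963 -0.177 2.093
v -3.793 0.906 2.792
v -3.977 -0.417 2.468
v -3.807 0.666 3.167
v -3.784 -0.656 2.791
v -3.614 0.427 3.49
v -3.428 -0.838 2.987
v -3.259 0.245 3.686
v -2.992 -0.923 3.013
v -2.823 0.16 3.712
f 2 1 5
f 2 5 3
f 3 5 6
f 3 6 4
f 5 1 7
f 5 7 6
f 6 7 8
f 6 8 4
f 7 1 9
f 7 9 8
f 8 9 10
f 8 10 4
f 9 1 11
f 9 11 10
f 10 11 12
f 10 12 4
f 11 1 13
f 11 13 12
f 12 13 14
f 12 14 4
f 13 1 15
f 13 15 14
f 14 15 16
f 14 16 4
f 15 1 17
f 15 17 16
f 16 17 18
f 16 18 4
f 17 1 19
f 17 19 18
f 18 19 20
f 18 20 4
f 19 1 2
f 19 2 20
f 20 2 3
f 20 3 4
f 22 21 25
f 22 25 23
f 23 25 26
f 23 26 24
f 25 21 27
f 25 27 26
f 26 27 28
f 26 28 24
f 27 21 29
f 27 29 28
f 28 29 30
f 28 30 24
f 29 21 31
f 29 31 30
f 30 31 32
f 30 32 24
f 31 21 33
f 31 33 32
f 32 33 34
f 32 34 24
f 33 21 35
f 33 35 34
f 34 35 36
f 34 36 24
f 35 21 37
f 35 37 36
f 36 37 38
f 36 38 24
f 37 21 39
f 37 39 38
f 38 39 40
f 38 40 24
f 39 21 41
f 39 41 40
f 40 41 42
f 40 42 24
f 41 21 22
f 41 22 42
f 42 22 23
f 42 23 24
f 44 43 46
f 44 46 45
f 46 43 47
f 46 47 45
f 47 43 48
f 47 48 45
f 48 43 49
f 48 49 45
f 49 43 50
f 49 50 45
f 50 43 51
f 50 51 45
f 51 43 52
f 51 52 45
f 52 43 44
f 52 44 45
f 54 53 57
f 54 57 55
f 55 57 58
f 55 58 56
f 57 53 59
f 57 59 58
f 58 59 60
f 58 60 56
f 59 53 61
f 59 61 60
f 60 61 62
f 60 62 56
f 61 53 63
f 61 63 62
f 62 63 64
f 62 64 56
f 63 53 65
f 63 65 64
f 64 65 66
f 64 66 56
f 65 53 67
f 65 67 66
f 66 67 68
f 66 68 56
f 67 53 69
f 67 69 68
f 68 69 70
f 68 70 56
f 69 53 71
f 69 71 70
f 70 71 72
f 70 72 56
f 71 53 73
f 71 73 72
f 72 73 74
f 72 74 56
f 73 53 75
f 73 75 74
f 74 75 76
f 74 76 56
f 75 53 77
f 75 77 76
f 76 77 78
f 76 78 56
f 77 53 79
f 77 79 78
f 78 79 80
f 78 80 56
f 79 53 54
f 79 54 80
f 80 54 55
f 80 55 56



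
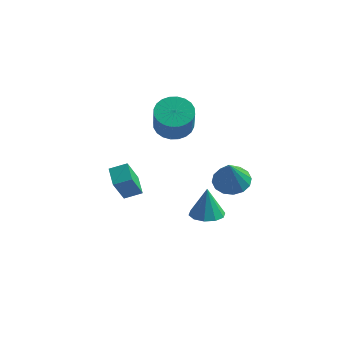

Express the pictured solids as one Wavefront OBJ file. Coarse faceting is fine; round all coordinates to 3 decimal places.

v -0.551 2.634 -1.192
v 0.072 3.41 -0.926
v 0.353 2.663 0.597
v -0.269 1.886 0.332
v -0.283 3.545 -0.794
v -0.001 2.798 0.729
v -0.679 3.542 -0.723
v -0.397 2.794 0.801
v -1.055 3.4 -0.723
v -0.773 2.653 0.801
v -1.354 3.141 -0.794
v -1.072 2.394 0.729
v -1.531 2.806 -0.926
v -1.249 2.058 0.597
v -1.559 2.444 -1.098
v -1.277 1.696 0.425
v -1.433 2.111 -1.285
v -1.152 1.363 0.238
v -1.173 1.857 -1.457
v -0.892 1.11 0.066
v -0.819 1.722 -1.589
v -0.537 0.975 -0.066
v -0.423 1.726 -1.661
v -0.141 0.978 -0.137
v -0.047 1.867 -1.661
v 0.235 1.12 -0.137
v 0.252 2.126 -1.589
v 0.534 1.379 -0.066
v 0.429 2.462 -1.457
v 0.711 1.714 0.066
v 0.457 2.824 -1.285
v 0.739 2.076 0.238
v 0.332 3.157 -1.098
v 0.613 2.409 0.425
v 2.99 0.944 -3.387
v 3.907 1.269 -3.277
v 3.05 0.196 -1.673
v 3.613 1.644 -3.103
v 3.152 1.832 -3.005
v 2.647 1.781 -3.009
v 2.234 1.506 -3.114
v 2.024 1.08 -3.293
v 2.072 0.618 -3.496
v 2.366 0.243 -3.67
v 2.827 0.056 -3.768
v 3.332 0.107 -3.764
v 3.745 0.382 -3.659
v 3.955 0.807 -3.48
v -1.959 -0.922 -4.579
v -2.244 -1.66 -3.052
v -2.519 0.03 -4.224
v -2.804 -0.708 -2.697
v -1.116 -0.552 -4.243
v -1.401 -1.29 -2.716
v -1.676 0.4 -3.888
v -1.961 -0.338 -2.361
v 3.152 -3.73 -2.302
v 3.752 -4.332 -2.163
v 3.068 -3.45 -0.718
v 3.999 -3.866 -2.232
v 3.923 -3.349 -2.328
v 3.552 -2.977 -2.414
v 3.029 -2.894 -2.457
v 2.553 -3.129 -2.44
v 2.306 -3.595 -2.371
v 2.382 -4.112 -2.275
v 2.752 -4.483 -2.189
v 3.275 -4.567 -2.146
f 2 1 5
f 2 5 3
f 3 5 6
f 3 6 4
f 5 1 7
f 5 7 6
f 6 7 8
f 6 8 4
f 7 1 9
f 7 9 8
f 8 9 10
f 8 10 4
f 9 1 11
f 9 11 10
f 10 11 12
f 10 12 4
f 11 1 13
f 11 13 12
f 12 13 14
f 12 14 4
f 13 1 15
f 13 15 14
f 14 15 16
f 14 16 4
f 15 1 17
f 15 17 16
f 16 17 18
f 16 18 4
f 17 1 19
f 17 19 18
f 18 19 20
f 18 20 4
f 19 1 21
f 19 21 20
f 20 21 22
f 20 22 4
f 21 1 23
f 21 23 22
f 22 23 24
f 22 24 4
f 23 1 25
f 23 25 24
f 24 25 26
f 24 26 4
f 25 1 27
f 25 27 26
f 26 27 28
f 26 28 4
f 27 1 29
f 27 29 28
f 28 29 30
f 28 30 4
f 29 1 31
f 29 31 30
f 30 31 32
f 30 32 4
f 31 1 33
f 31 33 32
f 32 33 34
f 32 34 4
f 33 1 2
f 33 2 34
f 34 2 3
f 34 3 4
f 36 35 38
f 36 38 37
f 38 35 39
f 38 39 37
f 39 35 40
f 39 40 37
f 40 35 41
f 40 41 37
f 41 35 42
f 41 42 37
f 42 35 43
f 42 43 37
f 43 35 44
f 43 44 37
f 44 35 45
f 44 45 37
f 45 35 46
f 45 46 37
f 46 35 47
f 46 47 37
f 47 35 48
f 47 48 37
f 48 35 36
f 48 36 37
f 50 52 49
f 53 50 49
f 49 52 51
f 51 53 49
f 50 56 52
f 54 50 53
f 54 56 50
f 52 56 51
f 55 53 51
f 51 56 55
f 55 54 53
f 56 54 55
f 58 57 60
f 58 60 59
f 60 57 61
f 60 61 59
f 61 57 62
f 61 62 59
f 62 57 63
f 62 63 59
f 63 57 64
f 63 64 59
f 64 57 65
f 64 65 59
f 65 57 66
f 65 66 59
f 66 57 67
f 66 67 59
f 67 57 68
f 67 68 59
f 68 57 58
f 68 58 59



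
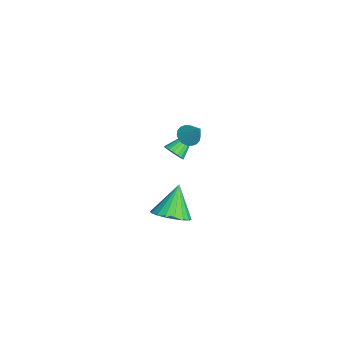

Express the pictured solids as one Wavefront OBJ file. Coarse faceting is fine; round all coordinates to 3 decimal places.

v -2.477 0.124 0.185
v -1.999 0.047 0.676
v -3.463 1.576 1.375
v -1.881 0.27 0.501
v -1.882 0.464 0.263
v -2 0.591 0.01
v -2.213 0.626 -0.208
v -2.478 0.561 -0.349
v -2.743 0.41 -0.384
v -2.955 0.202 -0.306
v -3.073 -0.021 -0.131
v -3.072 -0.216 0.107
v -2.954 -0.343 0.36
v -2.741 -0.377 0.578
v -2.476 -0.313 0.719
v -2.211 -0.161 0.754
v 4.458 -0.87 1.061
v 4.976 -1.632 1.644
v 3.462 -0.31 2.679
v 5.266 -1.245 1.689
v 5.396 -0.785 1.609
v 5.34 -0.341 1.421
v 5.109 -0.002 1.162
v 4.749 0.165 0.882
v 4.332 0.127 0.639
v 3.939 -0.109 0.479
v 3.649 -0.495 0.434
v 3.519 -0.955 0.513
v 3.575 -1.399 0.702
v 3.806 -1.738 0.961
v 4.166 -1.905 1.24
v 4.583 -1.867 1.484
v -0.61 0.707 3.181
v -0.014 0.539 2.855
v 0.15 1.233 4.299
v -0.068 0.829 2.755
v -0.23 1.095 2.74
v -0.467 1.284 2.812
v -0.732 1.359 2.957
v -0.973 1.304 3.147
v -1.142 1.132 3.343
v -1.206 0.875 3.508
v -1.152 0.585 3.608
v -0.99 0.319 3.623
v -0.754 0.13 3.551
v -0.488 0.055 3.406
v -0.247 0.109 3.216
v -0.078 0.282 3.02
f 2 1 4
f 2 4 3
f 4 1 5
f 4 5 3
f 5 1 6
f 5 6 3
f 6 1 7
f 6 7 3
f 7 1 8
f 7 8 3
f 8 1 9
f 8 9 3
f 9 1 10
f 9 10 3
f 10 1 11
f 10 11 3
f 11 1 12
f 11 12 3
f 12 1 13
f 12 13 3
f 13 1 14
f 13 14 3
f 14 1 15
f 14 15 3
f 15 1 16
f 15 16 3
f 16 1 2
f 16 2 3
f 18 17 20
f 18 20 19
f 20 17 21
f 20 21 19
f 21 17 22
f 21 22 19
f 22 17 23
f 22 23 19
f 23 17 24
f 23 24 19
f 24 17 25
f 24 25 19
f 25 17 26
f 25 26 19
f 26 17 27
f 26 27 19
f 27 17 28
f 27 28 19
f 28 17 29
f 28 29 19
f 29 17 30
f 29 30 19
f 30 17 31
f 30 31 19
f 31 17 32
f 31 32 19
f 32 17 18
f 32 18 19
f 34 33 36
f 34 36 35
f 36 33 37
f 36 37 35
f 37 33 38
f 37 38 35
f 38 33 39
f 38 39 35
f 39 33 40
f 39 40 35
f 40 33 41
f 40 41 35
f 41 33 42
f 41 42 35
f 42 33 43
f 42 43 35
f 43 33 44
f 43 44 35
f 44 33 45
f 44 45 35
f 45 33 46
f 45 46 35
f 46 33 47
f 46 47 35
f 47 33 48
f 47 48 35
f 48 33 34
f 48 34 35



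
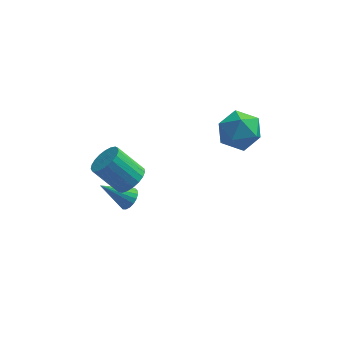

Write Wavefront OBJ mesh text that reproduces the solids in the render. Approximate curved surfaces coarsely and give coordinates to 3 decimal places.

v -2.372 -2.69 -1.66
v -1.97 -2.766 -1.208
v -3.648 -2.79 -0.54
v -1.999 -2.496 -1.218
v -2.103 -2.265 -1.315
v -2.26 -2.118 -1.481
v -2.439 -2.084 -1.682
v -2.605 -2.17 -1.879
v -2.725 -2.359 -2.032
v -2.775 -2.614 -2.112
v -2.745 -2.884 -2.102
v -2.642 -3.115 -2.005
v -2.485 -3.262 -1.839
v -2.306 -3.296 -1.638
v -2.14 -3.209 -1.441
v -2.02 -3.02 -1.288
v -2.216 -3.658 0.865
v -1.772 -3.022 1.132
v -2.92 -2.747 2.383
v -3.364 -3.382 2.115
v -1.981 -2.873 0.907
v -3.129 -2.598 2.158
v -2.231 -2.86 0.675
v -3.378 -2.584 1.926
v -2.478 -2.985 0.476
v -3.626 -2.709 1.727
v -2.68 -3.226 0.344
v -3.827 -2.95 1.595
v -2.801 -3.542 0.302
v -3.949 -3.266 1.553
v -2.822 -3.877 0.357
v -3.97 -3.602 1.608
v -2.738 -4.175 0.5
v -3.885 -3.9 1.751
v -2.563 -4.384 0.706
v -3.711 -4.108 1.957
v -2.329 -4.467 0.939
v -3.477 -4.191 2.19
v -2.075 -4.41 1.16
v -3.223 -4.134 2.411
v -1.845 -4.223 1.329
v -2.993 -3.947 2.58
v -1.68 -3.938 1.418
v -2.828 -3.662 2.669
v -1.607 -3.605 1.411
v -2.755 -3.329 2.662
v -1.64 -3.281 1.31
v -2.788 -3.005 2.561
v 2.339 -1.187 3.557
v 2.888 -1.022 2.602
v 2.172 -2.938 3.158
v 2.721 -2.773 2.203
v 3.258 -2.691 3.176
v 3.362 -1.609 3.422
v 1.698 -2.351 2.338
v 1.802 -1.269 2.584
v 2.492 -1.741 1.848
v 3.457 -1.951 2.366
v 1.603 -2.009 3.394
v 2.568 -2.219 3.912
f 2 1 4
f 2 4 3
f 4 1 5
f 4 5 3
f 5 1 6
f 5 6 3
f 6 1 7
f 6 7 3
f 7 1 8
f 7 8 3
f 8 1 9
f 8 9 3
f 9 1 10
f 9 10 3
f 10 1 11
f 10 11 3
f 11 1 12
f 11 12 3
f 12 1 13
f 12 13 3
f 13 1 14
f 13 14 3
f 14 1 15
f 14 15 3
f 15 1 16
f 15 16 3
f 16 1 2
f 16 2 3
f 18 17 21
f 18 21 19
f 19 21 22
f 19 22 20
f 21 17 23
f 21 23 22
f 22 23 24
f 22 24 20
f 23 17 25
f 23 25 24
f 24 25 26
f 24 26 20
f 25 17 27
f 25 27 26
f 26 27 28
f 26 28 20
f 27 17 29
f 27 29 28
f 28 29 30
f 28 30 20
f 29 17 31
f 29 31 30
f 30 31 32
f 30 32 20
f 31 17 33
f 31 33 32
f 32 33 34
f 32 34 20
f 33 17 35
f 33 35 34
f 34 35 36
f 34 36 20
f 35 17 37
f 35 37 36
f 36 37 38
f 36 38 20
f 37 17 39
f 37 39 38
f 38 39 40
f 38 40 20
f 39 17 41
f 39 41 40
f 40 41 42
f 40 42 20
f 41 17 43
f 41 43 42
f 42 43 44
f 42 44 20
f 43 17 45
f 43 45 44
f 44 45 46
f 44 46 20
f 45 17 47
f 45 47 46
f 46 47 48
f 46 48 20
f 47 17 18
f 47 18 48
f 48 18 19
f 48 19 20
f 49 60 54
f 49 54 50
f 49 50 56
f 49 56 59
f 49 59 60
f 50 54 58
f 54 60 53
f 60 59 51
f 59 56 55
f 56 50 57
f 52 58 53
f 52 53 51
f 52 51 55
f 52 55 57
f 52 57 58
f 53 58 54
f 51 53 60
f 55 51 59
f 57 55 56
f 58 57 50



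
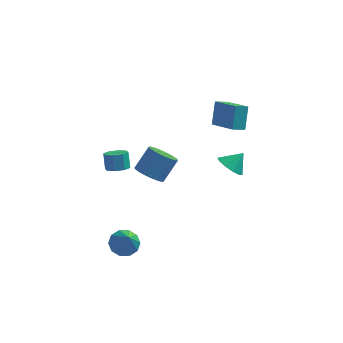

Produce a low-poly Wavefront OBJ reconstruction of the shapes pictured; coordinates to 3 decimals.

v 3.088 2.992 -2.154
v 3.689 3.264 -2.823
v 3.812 3.528 -1.286
v 3.295 3.685 -2.754
v 2.821 3.842 -2.455
v 2.45 3.674 -2.042
v 2.322 3.245 -1.67
v 2.487 2.72 -1.484
v 2.881 2.299 -1.553
v 3.355 2.143 -1.852
v 3.726 2.311 -2.265
v 3.854 2.739 -2.637
v -1.773 3.44 -3.943
v -1.009 3.676 -4.543
v -0.282 4.595 -3.257
v -1.047 4.36 -2.657
v -1.255 3.97 -4.615
v -0.529 4.89 -3.329
v -1.581 4.183 -4.584
v -0.854 5.103 -3.298
v -1.935 4.284 -4.455
v -1.208 5.203 -3.169
v -2.265 4.256 -4.248
v -1.538 5.175 -2.963
v -2.52 4.104 -3.995
v -1.793 5.023 -2.71
v -2.661 3.85 -3.734
v -1.934 4.77 -2.449
v -2.668 3.535 -3.505
v -1.941 4.454 -2.219
v -2.538 3.205 -3.343
v -1.811 4.124 -2.057
v -2.291 2.91 -3.271
v -1.565 3.83 -1.985
v -1.966 2.697 -3.302
v -1.239 3.617 -2.016
v -1.612 2.597 -3.431
v -0.885 3.516 -2.145
v -1.282 2.625 -3.637
v -0.555 3.544 -2.352
v -1.027 2.777 -3.89
v -0.3 3.696 -2.605
v -0.886 3.03 -4.151
v -0.159 3.95 -2.866
v -0.879 3.346 -4.381
v -0.152 4.265 -3.095
v -2.687 -1.93 1.335
v -2.151 -1.471 1.194
v -2.317 -0.991 2.124
v -2.853 -1.45 2.265
v -2.638 -1.288 1.013
v -2.804 -0.808 1.943
v -3.154 -1.481 1.02
v -3.32 -1.001 1.951
v -3.396 -1.937 1.212
v -3.562 -1.458 2.142
v -3.223 -2.389 1.476
v -3.389 -1.909 2.406
v -2.736 -2.572 1.657
v -2.902 -2.092 2.587
v -2.22 -2.379 1.649
v -2.386 -1.899 2.58
v -1.978 -1.922 1.458
v -2.144 -1.443 2.388
v 2.037 2.666 1.895
v 2.097 3.557 3.222
v 2.711 3.108 1.568
v 2.771 4 2.895
v 3.369 1.28 2.765
v 3.429 2.172 4.092
v 4.043 1.723 2.438
v 4.103 2.614 3.765
v -2.14 -3.373 -4.079
v -1.348 -3.616 -4.457
v -1.7 -4.367 -2.521
v -1.266 -3.136 -4.175
v -1.518 -2.747 -3.856
v -2.008 -2.598 -3.622
v -2.547 -2.744 -3.563
v -2.931 -3.131 -3.702
v -3.013 -3.61 -3.984
v -2.761 -3.999 -4.303
v -2.272 -4.149 -4.536
v -1.732 -4.002 -4.595
f 2 1 4
f 2 4 3
f 4 1 5
f 4 5 3
f 5 1 6
f 5 6 3
f 6 1 7
f 6 7 3
f 7 1 8
f 7 8 3
f 8 1 9
f 8 9 3
f 9 1 10
f 9 10 3
f 10 1 11
f 10 11 3
f 11 1 12
f 11 12 3
f 12 1 2
f 12 2 3
f 14 13 17
f 14 17 15
f 15 17 18
f 15 18 16
f 17 13 19
f 17 19 18
f 18 19 20
f 18 20 16
f 19 13 21
f 19 21 20
f 20 21 22
f 20 22 16
f 21 13 23
f 21 23 22
f 22 23 24
f 22 24 16
f 23 13 25
f 23 25 24
f 24 25 26
f 24 26 16
f 25 13 27
f 25 27 26
f 26 27 28
f 26 28 16
f 27 13 29
f 27 29 28
f 28 29 30
f 28 30 16
f 29 13 31
f 29 31 30
f 30 31 32
f 30 32 16
f 31 13 33
f 31 33 32
f 32 33 34
f 32 34 16
f 33 13 35
f 33 35 34
f 34 35 36
f 34 36 16
f 35 13 37
f 35 37 36
f 36 37 38
f 36 38 16
f 37 13 39
f 37 39 38
f 38 39 40
f 38 40 16
f 39 13 41
f 39 41 40
f 40 41 42
f 40 42 16
f 41 13 43
f 41 43 42
f 42 43 44
f 42 44 16
f 43 13 45
f 43 45 44
f 44 45 46
f 44 46 16
f 45 13 14
f 45 14 46
f 46 14 15
f 46 15 16
f 48 47 51
f 48 51 49
f 49 51 52
f 49 52 50
f 51 47 53
f 51 53 52
f 52 53 54
f 52 54 50
f 53 47 55
f 53 55 54
f 54 55 56
f 54 56 50
f 55 47 57
f 55 57 56
f 56 57 58
f 56 58 50
f 57 47 59
f 57 59 58
f 58 59 60
f 58 60 50
f 59 47 61
f 59 61 60
f 60 61 62
f 60 62 50
f 61 47 63
f 61 63 62
f 62 63 64
f 62 64 50
f 63 47 48
f 63 48 64
f 64 48 49
f 64 49 50
f 66 68 65
f 69 66 65
f 65 68 67
f 67 69 65
f 66 72 68
f 70 66 69
f 70 72 66
f 68 72 67
f 71 69 67
f 67 72 71
f 71 70 69
f 72 70 71
f 74 73 76
f 74 76 75
f 76 73 77
f 76 77 75
f 77 73 78
f 77 78 75
f 78 73 79
f 78 79 75
f 79 73 80
f 79 80 75
f 80 73 81
f 80 81 75
f 81 73 82
f 81 82 75
f 82 73 83
f 82 83 75
f 83 73 84
f 83 84 75
f 84 73 74
f 84 74 75



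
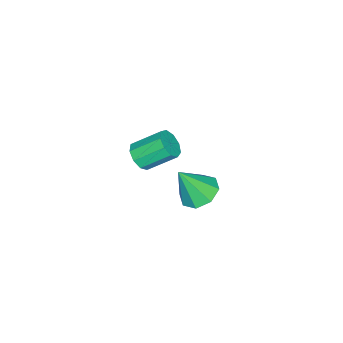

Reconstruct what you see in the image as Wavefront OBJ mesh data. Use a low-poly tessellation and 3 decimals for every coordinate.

v 0.297 0.553 2.606
v 0.677 0.271 3.175
v 0.082 1.426 4.143
v -0.297 1.707 3.574
v 0.957 0.617 2.935
v 0.362 1.772 3.903
v 0.929 0.933 2.54
v 0.334 2.088 3.508
v 0.605 1.071 2.177
v 0.01 2.226 3.145
v 0.137 0.967 2.014
v -0.457 2.121 2.982
v -0.256 0.668 2.128
v -0.85 1.823 3.096
v -0.39 0.316 2.466
v -0.984 1.471 3.434
v -0.202 0.075 2.869
v -0.797 1.229 3.837
v 0.219 0.057 3.149
v -0.376 1.211 4.117
v -3.089 1.63 -2.717
v -2.259 1.243 -3.188
v -2.451 0.89 -0.983
v -2.139 1.974 -2.919
v -2.576 2.504 -2.532
v -3.313 2.522 -2.253
v -3.919 2.018 -2.246
v -4.039 1.287 -2.514
v -3.602 0.757 -2.901
v -2.865 0.738 -3.18
f 2 1 5
f 2 5 3
f 3 5 6
f 3 6 4
f 5 1 7
f 5 7 6
f 6 7 8
f 6 8 4
f 7 1 9
f 7 9 8
f 8 9 10
f 8 10 4
f 9 1 11
f 9 11 10
f 10 11 12
f 10 12 4
f 11 1 13
f 11 13 12
f 12 13 14
f 12 14 4
f 13 1 15
f 13 15 14
f 14 15 16
f 14 16 4
f 15 1 17
f 15 17 16
f 16 17 18
f 16 18 4
f 17 1 19
f 17 19 18
f 18 19 20
f 18 20 4
f 19 1 2
f 19 2 20
f 20 2 3
f 20 3 4
f 22 21 24
f 22 24 23
f 24 21 25
f 24 25 23
f 25 21 26
f 25 26 23
f 26 21 27
f 26 27 23
f 27 21 28
f 27 28 23
f 28 21 29
f 28 29 23
f 29 21 30
f 29 30 23
f 30 21 22
f 30 22 23



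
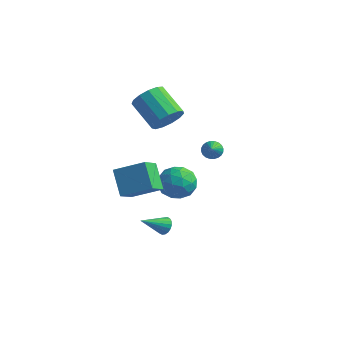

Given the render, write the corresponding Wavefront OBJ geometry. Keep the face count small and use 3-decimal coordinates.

v -2.098 0.966 0.832
v -1.725 0.533 1.54
v -3.208 0.88 2.536
v -3.582 1.314 1.828
v -1.583 1.024 1.58
v -3.066 1.372 2.576
v -1.605 1.497 1.382
v -3.088 1.844 2.378
v -1.783 1.801 1.01
v -3.267 2.149 2.006
v -2.062 1.84 0.582
v -3.545 2.188 1.577
v -2.352 1.602 0.232
v -3.835 1.949 1.228
v -2.562 1.162 0.074
v -4.045 1.509 1.069
v -2.624 0.66 0.156
v -4.108 1.007 1.151
v -2.52 0.255 0.453
v -4.003 0.602 1.448
v -2.281 0.076 0.87
v -3.765 0.423 1.866
v -1.985 0.18 1.275
v -3.468 0.527 2.271
v -2.417 -1.981 -1.336
v -2.245 -3.043 -0.642
v -1.084 -1.307 -0.634
v -0.912 -2.369 0.059
v -1.528 -2.571 -2.459
v -1.356 -3.633 -1.766
v -0.195 -1.897 -1.758
v -0.023 -2.959 -1.064
v -1.36 1.308 -2.458
v -0.416 0.973 -2.65
v -1.984 0.027 -3.29
v -1.04 -0.308 -3.482
v -1.409 -0.34 -2.532
v -1.023 0.452 -2.018
v -1.377 0.548 -3.922
v -0.991 1.34 -3.408
v -0.427 0.503 -3.556
v -0.446 -0.045 -2.696
v -1.954 1.045 -3.244
v -1.973 0.497 -2.384
v -0.833 1.253 -2.481
v -1.567 -0.253 -3.459
v -1.783 -0.272 -2.9
v -1.229 -0.469 -3.013
v -1.19 0.947 -2.109
v -0.635 0.75 -2.222
v -1.218 -0.022 -2.153
v -1.765 0.25 -3.718
v -1.21 0.053 -3.831
v -1.171 1.469 -2.927
v -0.617 1.272 -3.04
v -1.182 1.022 -3.787
v -0.285 0.78 -3.126
v -0.652 0.027 -3.615
v -0.85 0.53 -3.874
v -0.623 0.996 -3.572
v -0.296 0.458 -2.621
v -0.663 -0.296 -3.11
v -0.879 -0.314 -2.551
v -0.653 0.151 -2.249
v -0.302 0.181 -3.153
v -1.737 1.296 -2.83
v -2.104 0.542 -3.319
v -1.747 0.849 -3.691
v -1.521 1.314 -3.389
v -1.748 0.973 -2.325
v -2.115 0.22 -2.814
v -1.777 0.004 -2.368
v -1.55 0.47 -2.066
v -2.098 0.819 -2.787
v -0.201 -1.806 -4.355
v 0.09 -2.138 -4.63
v -0.759 -2.914 -3.605
v 0.227 -2.086 -4.451
v 0.279 -1.979 -4.253
v 0.237 -1.837 -4.075
v 0.107 -1.689 -3.952
v -0.083 -1.564 -3.909
v -0.296 -1.487 -3.955
v -0.491 -1.473 -4.079
v -0.628 -1.525 -4.258
v -0.68 -1.633 -4.456
v -0.638 -1.774 -4.634
v -0.509 -1.922 -4.757
v -0.319 -2.047 -4.8
v -0.105 -2.124 -4.754
v 2.66 -2.05 2.083
v 3.091 -1.954 1.85
v 3.4 -3.15 2.997
v 3.098 -1.826 1.997
v 3.039 -1.733 2.158
v 2.922 -1.688 2.307
v 2.765 -1.698 2.422
v 2.591 -1.762 2.486
v 2.429 -1.869 2.488
v 2.301 -2.005 2.429
v 2.228 -2.147 2.317
v 2.221 -2.274 2.169
v 2.281 -2.367 2.009
v 2.398 -2.413 1.859
v 2.555 -2.402 1.744
v 2.728 -2.339 1.681
v 2.891 -2.231 1.678
v 3.018 -2.096 1.738
f 2 1 5
f 2 5 3
f 3 5 6
f 3 6 4
f 5 1 7
f 5 7 6
f 6 7 8
f 6 8 4
f 7 1 9
f 7 9 8
f 8 9 10
f 8 10 4
f 9 1 11
f 9 11 10
f 10 11 12
f 10 12 4
f 11 1 13
f 11 13 12
f 12 13 14
f 12 14 4
f 13 1 15
f 13 15 14
f 14 15 16
f 14 16 4
f 15 1 17
f 15 17 16
f 16 17 18
f 16 18 4
f 17 1 19
f 17 19 18
f 18 19 20
f 18 20 4
f 19 1 21
f 19 21 20
f 20 21 22
f 20 22 4
f 21 1 23
f 21 23 22
f 22 23 24
f 22 24 4
f 23 1 2
f 23 2 24
f 24 2 3
f 24 3 4
f 26 28 25
f 29 26 25
f 25 28 27
f 27 29 25
f 26 32 28
f 30 26 29
f 30 32 26
f 28 32 27
f 31 29 27
f 27 32 31
f 31 30 29
f 32 30 31
f 33 70 49
f 70 44 73
f 49 73 38
f 70 73 49
f 33 49 45
f 49 38 50
f 45 50 34
f 49 50 45
f 33 45 54
f 45 34 55
f 54 55 40
f 45 55 54
f 33 54 66
f 54 40 69
f 66 69 43
f 54 69 66
f 33 66 70
f 66 43 74
f 70 74 44
f 66 74 70
f 34 50 61
f 50 38 64
f 61 64 42
f 50 64 61
f 38 73 51
f 73 44 72
f 51 72 37
f 73 72 51
f 44 74 71
f 74 43 67
f 71 67 35
f 74 67 71
f 43 69 68
f 69 40 56
f 68 56 39
f 69 56 68
f 40 55 60
f 55 34 57
f 60 57 41
f 55 57 60
f 36 62 48
f 62 42 63
f 48 63 37
f 62 63 48
f 36 48 46
f 48 37 47
f 46 47 35
f 48 47 46
f 36 46 53
f 46 35 52
f 53 52 39
f 46 52 53
f 36 53 58
f 53 39 59
f 58 59 41
f 53 59 58
f 36 58 62
f 58 41 65
f 62 65 42
f 58 65 62
f 37 63 51
f 63 42 64
f 51 64 38
f 63 64 51
f 35 47 71
f 47 37 72
f 71 72 44
f 47 72 71
f 39 52 68
f 52 35 67
f 68 67 43
f 52 67 68
f 41 59 60
f 59 39 56
f 60 56 40
f 59 56 60
f 42 65 61
f 65 41 57
f 61 57 34
f 65 57 61
f 76 75 78
f 76 78 77
f 78 75 79
f 78 79 77
f 79 75 80
f 79 80 77
f 80 75 81
f 80 81 77
f 81 75 82
f 81 82 77
f 82 75 83
f 82 83 77
f 83 75 84
f 83 84 77
f 84 75 85
f 84 85 77
f 85 75 86
f 85 86 77
f 86 75 87
f 86 87 77
f 87 75 88
f 87 88 77
f 88 75 89
f 88 89 77
f 89 75 90
f 89 90 77
f 90 75 76
f 90 76 77
f 92 91 94
f 92 94 93
f 94 91 95
f 94 95 93
f 95 91 96
f 95 96 93
f 96 91 97
f 96 97 93
f 97 91 98
f 97 98 93
f 98 91 99
f 98 99 93
f 99 91 100
f 99 100 93
f 100 91 101
f 100 101 93
f 101 91 102
f 101 102 93
f 102 91 103
f 102 103 93
f 103 91 104
f 103 104 93
f 104 91 105
f 104 105 93
f 105 91 106
f 105 106 93
f 106 91 107
f 106 107 93
f 107 91 108
f 107 108 93
f 108 91 92
f 108 92 93



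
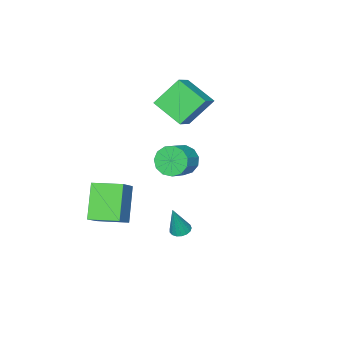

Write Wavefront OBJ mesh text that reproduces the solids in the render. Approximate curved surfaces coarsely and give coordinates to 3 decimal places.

v 0.578 -4.82 -2.9
v 1.623 -4.342 -2
v -0.239 -3.424 -2.694
v 0.806 -2.946 -1.794
v 1.634 -3.954 -4.586
v 2.679 -3.476 -3.686
v 0.817 -2.558 -4.38
v 1.862 -2.08 -3.48
v -4.578 -4.05 2.762
v -3.523 -3.611 3.401
v -4.76 -2.382 1.914
v -3.704 -1.942 2.553
v -3.456 -4.658 1.327
v -2.4 -4.218 1.966
v -3.637 -2.989 0.479
v -2.582 -2.55 1.118
v 0.17 0.436 1.273
v 0.597 0.346 0.521
v 1.598 0.633 1.054
v 1.17 0.724 1.807
v 0.451 0.813 0.542
v 1.452 1.101 1.075
v 0.216 1.161 0.795
v 1.217 1.449 1.328
v -0.033 1.279 1.2
v 0.968 1.567 1.733
v -0.219 1.129 1.628
v 0.782 1.417 2.162
v -0.281 0.759 1.944
v 0.72 1.047 2.477
v -0.2 0.287 2.047
v 0.801 0.574 2.58
v -0.002 -0.138 1.904
v 0.999 0.149 2.437
v 0.251 -0.381 1.561
v 1.252 -0.093 2.094
v 0.478 -0.364 1.127
v 1.478 -0.077 1.66
v 0.607 -0.093 0.739
v 1.607 0.194 1.272
v 1.657 1.861 -2.086
v 2.08 1.59 -2.221
v 2.163 1.859 -0.494
v 2.152 1.827 -2.243
v 2.11 2.072 -2.229
v 1.965 2.269 -2.183
v 1.749 2.372 -2.114
v 1.513 2.359 -2.039
v 1.309 2.231 -1.975
v 1.185 2.019 -1.936
v 1.169 1.77 -1.931
v 1.265 1.543 -1.962
v 1.451 1.388 -2.021
v 1.684 1.342 -2.095
v 1.911 1.415 -2.167
f 2 4 1
f 5 2 1
f 1 4 3
f 3 5 1
f 2 8 4
f 6 2 5
f 6 8 2
f 4 8 3
f 7 5 3
f 3 8 7
f 7 6 5
f 8 6 7
f 10 12 9
f 13 10 9
f 9 12 11
f 11 13 9
f 10 16 12
f 14 10 13
f 14 16 10
f 12 16 11
f 15 13 11
f 11 16 15
f 15 14 13
f 16 14 15
f 18 17 21
f 18 21 19
f 19 21 22
f 19 22 20
f 21 17 23
f 21 23 22
f 22 23 24
f 22 24 20
f 23 17 25
f 23 25 24
f 24 25 26
f 24 26 20
f 25 17 27
f 25 27 26
f 26 27 28
f 26 28 20
f 27 17 29
f 27 29 28
f 28 29 30
f 28 30 20
f 29 17 31
f 29 31 30
f 30 31 32
f 30 32 20
f 31 17 33
f 31 33 32
f 32 33 34
f 32 34 20
f 33 17 35
f 33 35 34
f 34 35 36
f 34 36 20
f 35 17 37
f 35 37 36
f 36 37 38
f 36 38 20
f 37 17 39
f 37 39 38
f 38 39 40
f 38 40 20
f 39 17 18
f 39 18 40
f 40 18 19
f 40 19 20
f 42 41 44
f 42 44 43
f 44 41 45
f 44 45 43
f 45 41 46
f 45 46 43
f 46 41 47
f 46 47 43
f 47 41 48
f 47 48 43
f 48 41 49
f 48 49 43
f 49 41 50
f 49 50 43
f 50 41 51
f 50 51 43
f 51 41 52
f 51 52 43
f 52 41 53
f 52 53 43
f 53 41 54
f 53 54 43
f 54 41 55
f 54 55 43
f 55 41 42
f 55 42 43



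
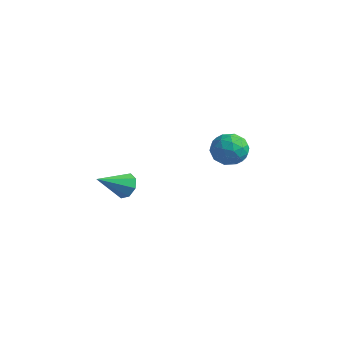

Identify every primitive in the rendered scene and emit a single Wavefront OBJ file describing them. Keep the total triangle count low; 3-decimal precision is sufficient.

v -2.23 -2.745 -0.936
v -1.631 -3.115 -1.272
v -2.65 -4.275 -0.004
v -1.476 -2.846 -0.762
v -1.763 -2.519 -0.353
v -2.323 -2.324 -0.286
v -2.828 -2.375 -0.599
v -2.983 -2.644 -1.11
v -2.696 -2.971 -1.518
v -2.136 -3.166 -1.586
v -0.402 3.728 -0.457
v 0.117 3.372 0.385
v -1.397 2.348 -0.425
v -0.878 1.992 0.417
v -1.495 2.84 0.499
v -0.88 3.693 0.479
v -0.4 2.027 -0.519
v 0.215 2.88 -0.539
v 0.118 2.321 0.347
v -0.558 2.824 0.976
v -0.722 2.896 -1.016
v -1.398 3.399 -0.387
v -0.055 3.671 -0.039
v -1.225 2.049 -0.001
v -1.587 2.547 0.047
v -1.282 2.338 0.542
v -0.641 3.859 0.017
v -0.336 3.65 0.512
v -1.283 3.338 0.578
v -0.944 2.07 -0.552
v -0.639 1.861 -0.057
v 0.002 3.382 -0.582
v 0.307 3.173 -0.087
v 0.003 2.382 -0.618
v 0.251 2.844 0.434
v -0.334 2.033 0.452
v -0.053 2.054 -0.098
v 0.308 2.555 -0.109
v -0.147 3.14 0.804
v -0.732 2.329 0.822
v -1.094 2.827 0.87
v -0.733 3.328 0.859
v -0.146 2.522 0.781
v -0.548 3.391 -0.862
v -1.133 2.58 -0.844
v -0.547 2.392 -0.899
v -0.186 2.893 -0.91
v -0.946 3.687 -0.492
v -1.531 2.876 -0.474
v -1.588 3.165 0.069
v -1.227 3.666 0.058
v -1.134 3.198 -0.821
f 2 1 4
f 2 4 3
f 4 1 5
f 4 5 3
f 5 1 6
f 5 6 3
f 6 1 7
f 6 7 3
f 7 1 8
f 7 8 3
f 8 1 9
f 8 9 3
f 9 1 10
f 9 10 3
f 10 1 2
f 10 2 3
f 11 48 27
f 48 22 51
f 27 51 16
f 48 51 27
f 11 27 23
f 27 16 28
f 23 28 12
f 27 28 23
f 11 23 32
f 23 12 33
f 32 33 18
f 23 33 32
f 11 32 44
f 32 18 47
f 44 47 21
f 32 47 44
f 11 44 48
f 44 21 52
f 48 52 22
f 44 52 48
f 12 28 39
f 28 16 42
f 39 42 20
f 28 42 39
f 16 51 29
f 51 22 50
f 29 50 15
f 51 50 29
f 22 52 49
f 52 21 45
f 49 45 13
f 52 45 49
f 21 47 46
f 47 18 34
f 46 34 17
f 47 34 46
f 18 33 38
f 33 12 35
f 38 35 19
f 33 35 38
f 14 40 26
f 40 20 41
f 26 41 15
f 40 41 26
f 14 26 24
f 26 15 25
f 24 25 13
f 26 25 24
f 14 24 31
f 24 13 30
f 31 30 17
f 24 30 31
f 14 31 36
f 31 17 37
f 36 37 19
f 31 37 36
f 14 36 40
f 36 19 43
f 40 43 20
f 36 43 40
f 15 41 29
f 41 20 42
f 29 42 16
f 41 42 29
f 13 25 49
f 25 15 50
f 49 50 22
f 25 50 49
f 17 30 46
f 30 13 45
f 46 45 21
f 30 45 46
f 19 37 38
f 37 17 34
f 38 34 18
f 37 34 38
f 20 43 39
f 43 19 35
f 39 35 12
f 43 35 39

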